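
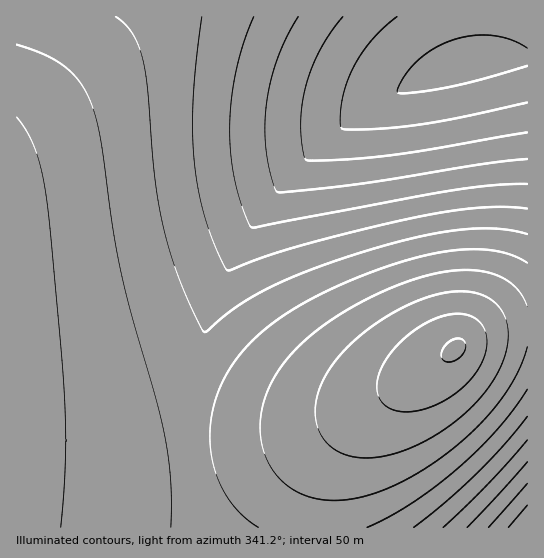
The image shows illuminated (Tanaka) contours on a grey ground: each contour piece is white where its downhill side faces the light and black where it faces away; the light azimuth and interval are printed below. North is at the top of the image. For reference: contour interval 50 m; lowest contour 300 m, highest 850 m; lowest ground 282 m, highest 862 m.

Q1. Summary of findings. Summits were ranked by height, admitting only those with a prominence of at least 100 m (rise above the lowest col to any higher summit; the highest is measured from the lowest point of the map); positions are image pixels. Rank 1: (458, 347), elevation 862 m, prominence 580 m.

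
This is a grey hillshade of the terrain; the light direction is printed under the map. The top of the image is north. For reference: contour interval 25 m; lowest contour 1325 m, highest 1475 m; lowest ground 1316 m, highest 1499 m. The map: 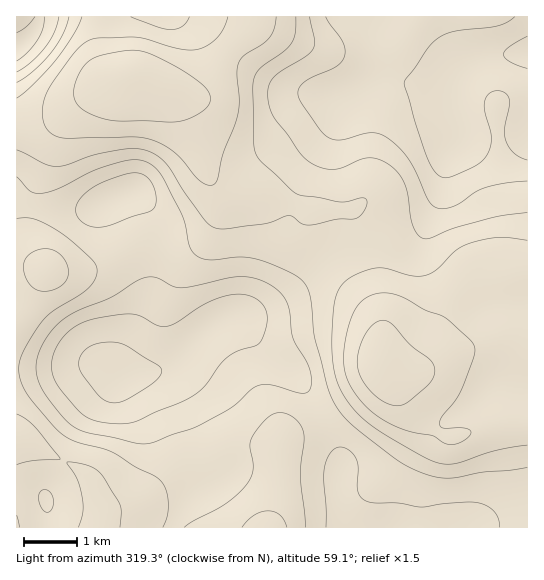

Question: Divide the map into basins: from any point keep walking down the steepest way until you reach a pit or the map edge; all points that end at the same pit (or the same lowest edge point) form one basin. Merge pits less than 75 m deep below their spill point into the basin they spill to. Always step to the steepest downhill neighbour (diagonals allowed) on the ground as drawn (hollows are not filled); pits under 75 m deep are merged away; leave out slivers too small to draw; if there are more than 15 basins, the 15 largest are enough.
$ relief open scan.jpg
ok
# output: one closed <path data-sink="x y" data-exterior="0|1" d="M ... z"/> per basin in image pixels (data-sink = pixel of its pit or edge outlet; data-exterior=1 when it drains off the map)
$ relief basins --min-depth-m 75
<path data-sink="123 377" data-exterior="0" d="M134 76l-9 0-12 5-64 40-16 4-17 1 0 401 511 1 1-257-43 2-16 7-17 17-9 14-11 31-8 15-7 7-10 4-25 0-2-2 0-11 3-40-8-56-22-49-38-1-52-16-30-1-12-4-8-6-9-16-12-41-13-24-20-14z"/><path data-sink="527 53" data-exterior="1" d="M527 16l-272 0-3 11-24 23-26 38-13 5-28-4 16 10 8 11 10 23 9 33 9 16 8 6 12 4 30 1 52 16 38 1 22 49 8 56-3 40 0 11 2 2 25 0 10-4 7-7 8-15 11-31 9-14 17-17 16-7 43-3z"/><path data-sink="17 47" data-exterior="1" d="M254 16l-237 0-1 109 17 0 16-4 41-26 35-19 9 0 41 16 20 0 12-9 21-33 24-23z"/>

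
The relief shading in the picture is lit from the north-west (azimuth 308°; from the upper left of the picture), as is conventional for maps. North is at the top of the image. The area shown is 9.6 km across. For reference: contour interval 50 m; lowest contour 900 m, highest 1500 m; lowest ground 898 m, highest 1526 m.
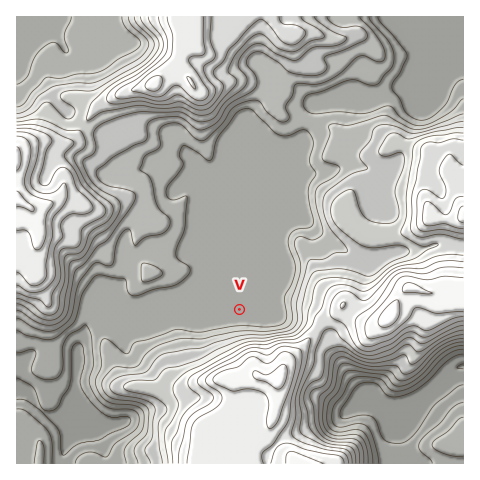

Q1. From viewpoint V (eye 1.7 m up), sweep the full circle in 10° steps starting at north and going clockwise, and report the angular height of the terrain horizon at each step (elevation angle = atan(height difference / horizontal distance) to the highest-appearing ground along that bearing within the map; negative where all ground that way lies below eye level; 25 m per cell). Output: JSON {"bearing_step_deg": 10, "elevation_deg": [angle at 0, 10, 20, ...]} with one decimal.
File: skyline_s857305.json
{"bearing_step_deg": 10, "elevation_deg": [3.0, 3.1, 2.0, 1.6, 3.5, 4.4, 5.5, 7.7, 9.0, 10.4, 10.5, 11.8, 13.8, 17.9, 19.1, 19.7, 22.5, 22.8, 20.6, 18.9, 16.6, 12.0, 8.4, 6.3, 4.6, 2.4, 0.7, 4.0, 5.5, 5.9, 5.5, 4.0, 2.7, 3.8, 5.1, 5.3]}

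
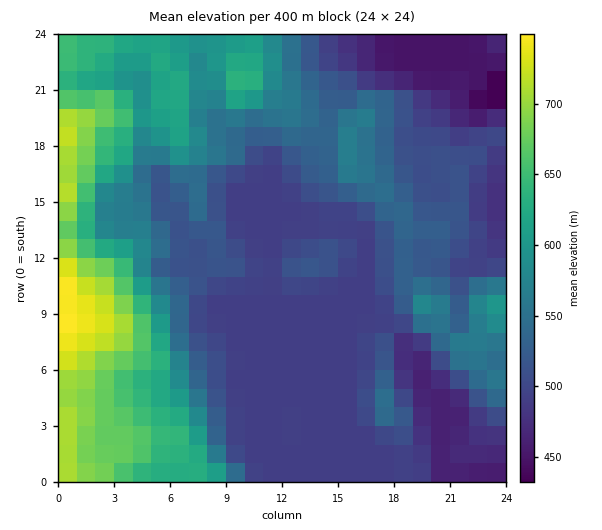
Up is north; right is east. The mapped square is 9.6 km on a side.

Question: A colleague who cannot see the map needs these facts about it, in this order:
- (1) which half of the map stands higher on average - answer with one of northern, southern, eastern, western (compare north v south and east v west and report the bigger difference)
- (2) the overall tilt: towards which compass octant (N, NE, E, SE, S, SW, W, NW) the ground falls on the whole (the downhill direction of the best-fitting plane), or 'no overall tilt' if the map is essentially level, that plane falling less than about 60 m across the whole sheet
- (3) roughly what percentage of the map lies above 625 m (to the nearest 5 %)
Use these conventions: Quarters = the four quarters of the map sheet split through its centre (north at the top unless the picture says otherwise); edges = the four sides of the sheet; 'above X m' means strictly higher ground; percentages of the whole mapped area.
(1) On average the western half of the map is the higher ground.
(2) The general tilt is down to the east (the land rises towards the west).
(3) About 20 % of the map lies above 625 m.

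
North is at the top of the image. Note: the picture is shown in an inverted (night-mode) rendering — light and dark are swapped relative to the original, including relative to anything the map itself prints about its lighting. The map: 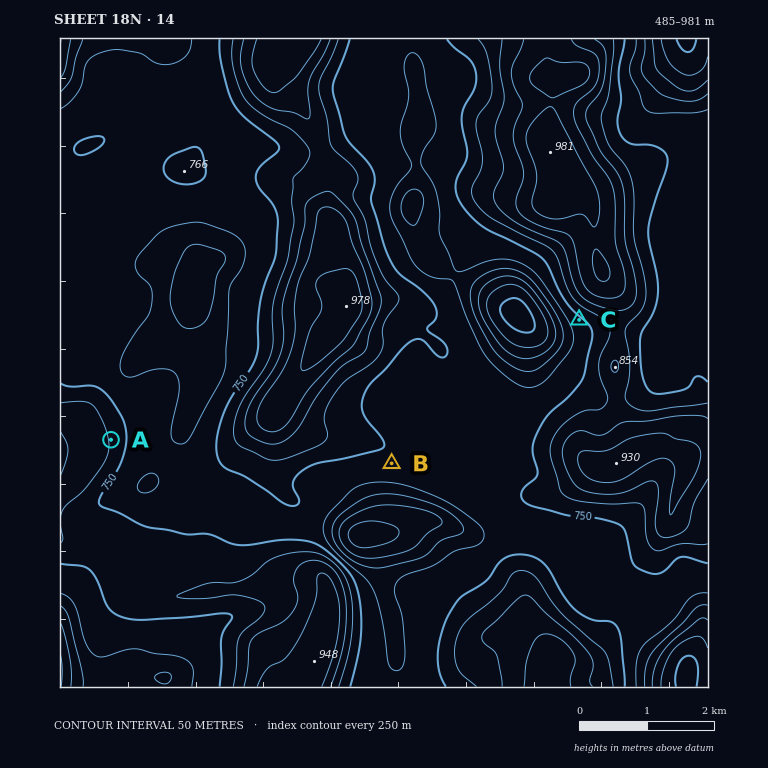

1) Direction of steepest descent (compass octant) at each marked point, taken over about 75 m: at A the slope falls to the E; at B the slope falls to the S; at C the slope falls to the SW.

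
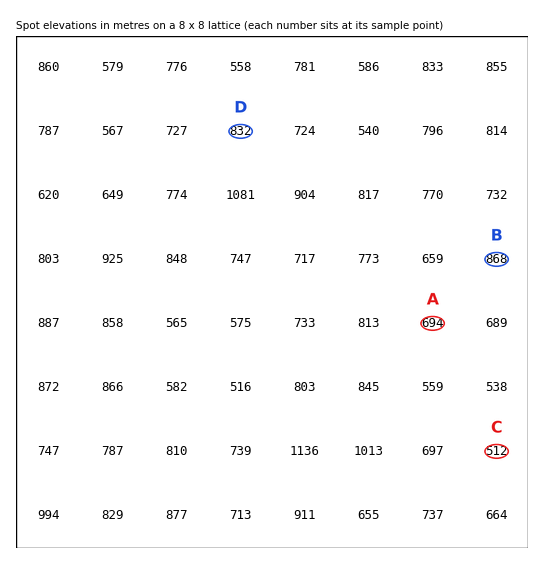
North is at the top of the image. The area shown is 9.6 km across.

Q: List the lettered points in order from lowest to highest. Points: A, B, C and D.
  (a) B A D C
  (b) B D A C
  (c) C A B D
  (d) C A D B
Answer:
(d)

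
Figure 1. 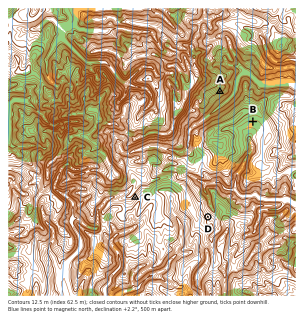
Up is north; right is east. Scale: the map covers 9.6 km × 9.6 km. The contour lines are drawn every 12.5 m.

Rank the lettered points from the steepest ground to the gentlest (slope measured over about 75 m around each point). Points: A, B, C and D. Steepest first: A C D B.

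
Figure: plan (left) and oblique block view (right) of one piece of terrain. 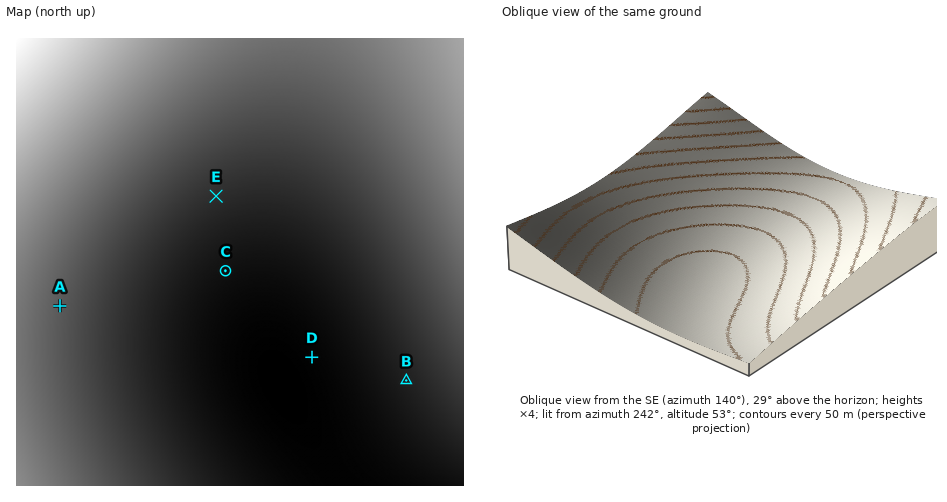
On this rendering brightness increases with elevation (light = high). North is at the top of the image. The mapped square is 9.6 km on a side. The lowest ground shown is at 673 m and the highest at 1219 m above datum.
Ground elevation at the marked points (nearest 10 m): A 870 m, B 740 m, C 710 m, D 680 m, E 770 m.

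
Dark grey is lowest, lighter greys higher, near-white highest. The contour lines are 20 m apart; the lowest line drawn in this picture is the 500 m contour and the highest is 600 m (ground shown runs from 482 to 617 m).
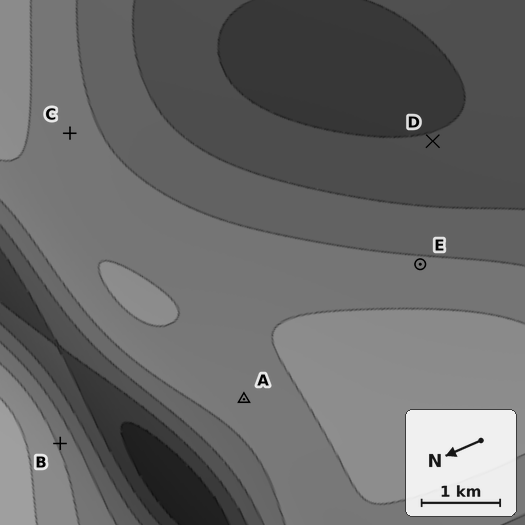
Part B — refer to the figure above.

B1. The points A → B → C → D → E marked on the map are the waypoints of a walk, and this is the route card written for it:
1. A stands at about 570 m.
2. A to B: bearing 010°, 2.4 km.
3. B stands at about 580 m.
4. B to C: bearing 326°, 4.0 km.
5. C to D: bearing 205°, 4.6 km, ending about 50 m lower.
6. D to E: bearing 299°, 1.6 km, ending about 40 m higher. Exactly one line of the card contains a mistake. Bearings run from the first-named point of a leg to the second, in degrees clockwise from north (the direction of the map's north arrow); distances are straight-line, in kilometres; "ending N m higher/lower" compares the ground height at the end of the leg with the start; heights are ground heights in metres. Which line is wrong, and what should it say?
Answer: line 4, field bearing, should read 115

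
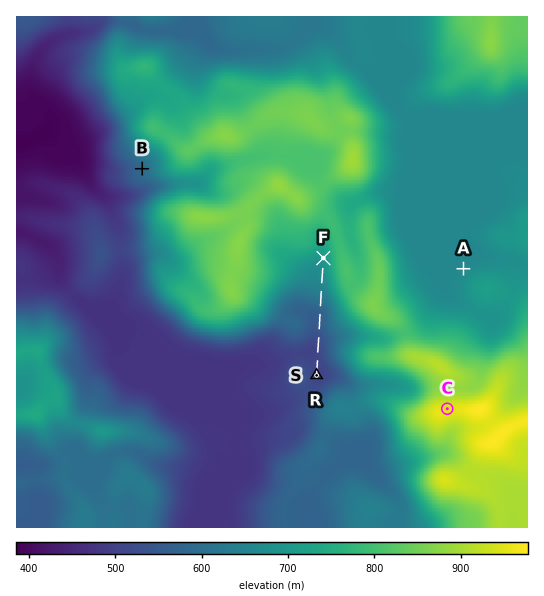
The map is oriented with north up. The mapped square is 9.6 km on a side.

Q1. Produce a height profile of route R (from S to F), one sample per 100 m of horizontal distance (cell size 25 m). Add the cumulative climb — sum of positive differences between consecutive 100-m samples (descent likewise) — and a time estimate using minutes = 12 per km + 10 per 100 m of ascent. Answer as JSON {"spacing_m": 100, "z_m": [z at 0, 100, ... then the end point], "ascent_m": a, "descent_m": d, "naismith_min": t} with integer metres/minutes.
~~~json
{"spacing_m": 100, "z_m": [510, 508, 509, 511, 513, 515, 520, 530, 543, 553, 558, 563, 573, 590, 609, 628, 643, 656, 666, 675, 683, 691, 701, 702], "ascent_m": 193, "descent_m": 1, "naismith_min": 46}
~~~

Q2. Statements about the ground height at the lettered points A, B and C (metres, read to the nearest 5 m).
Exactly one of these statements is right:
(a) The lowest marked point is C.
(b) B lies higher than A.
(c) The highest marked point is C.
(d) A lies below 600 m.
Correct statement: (c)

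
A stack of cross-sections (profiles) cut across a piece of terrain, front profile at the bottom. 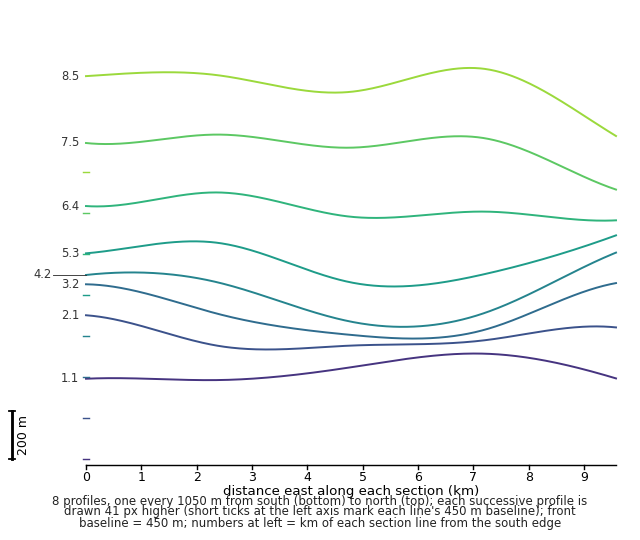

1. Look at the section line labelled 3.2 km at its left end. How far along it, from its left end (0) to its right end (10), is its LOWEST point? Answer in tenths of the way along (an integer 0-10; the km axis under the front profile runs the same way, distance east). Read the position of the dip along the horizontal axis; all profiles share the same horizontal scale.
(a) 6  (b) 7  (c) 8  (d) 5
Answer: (a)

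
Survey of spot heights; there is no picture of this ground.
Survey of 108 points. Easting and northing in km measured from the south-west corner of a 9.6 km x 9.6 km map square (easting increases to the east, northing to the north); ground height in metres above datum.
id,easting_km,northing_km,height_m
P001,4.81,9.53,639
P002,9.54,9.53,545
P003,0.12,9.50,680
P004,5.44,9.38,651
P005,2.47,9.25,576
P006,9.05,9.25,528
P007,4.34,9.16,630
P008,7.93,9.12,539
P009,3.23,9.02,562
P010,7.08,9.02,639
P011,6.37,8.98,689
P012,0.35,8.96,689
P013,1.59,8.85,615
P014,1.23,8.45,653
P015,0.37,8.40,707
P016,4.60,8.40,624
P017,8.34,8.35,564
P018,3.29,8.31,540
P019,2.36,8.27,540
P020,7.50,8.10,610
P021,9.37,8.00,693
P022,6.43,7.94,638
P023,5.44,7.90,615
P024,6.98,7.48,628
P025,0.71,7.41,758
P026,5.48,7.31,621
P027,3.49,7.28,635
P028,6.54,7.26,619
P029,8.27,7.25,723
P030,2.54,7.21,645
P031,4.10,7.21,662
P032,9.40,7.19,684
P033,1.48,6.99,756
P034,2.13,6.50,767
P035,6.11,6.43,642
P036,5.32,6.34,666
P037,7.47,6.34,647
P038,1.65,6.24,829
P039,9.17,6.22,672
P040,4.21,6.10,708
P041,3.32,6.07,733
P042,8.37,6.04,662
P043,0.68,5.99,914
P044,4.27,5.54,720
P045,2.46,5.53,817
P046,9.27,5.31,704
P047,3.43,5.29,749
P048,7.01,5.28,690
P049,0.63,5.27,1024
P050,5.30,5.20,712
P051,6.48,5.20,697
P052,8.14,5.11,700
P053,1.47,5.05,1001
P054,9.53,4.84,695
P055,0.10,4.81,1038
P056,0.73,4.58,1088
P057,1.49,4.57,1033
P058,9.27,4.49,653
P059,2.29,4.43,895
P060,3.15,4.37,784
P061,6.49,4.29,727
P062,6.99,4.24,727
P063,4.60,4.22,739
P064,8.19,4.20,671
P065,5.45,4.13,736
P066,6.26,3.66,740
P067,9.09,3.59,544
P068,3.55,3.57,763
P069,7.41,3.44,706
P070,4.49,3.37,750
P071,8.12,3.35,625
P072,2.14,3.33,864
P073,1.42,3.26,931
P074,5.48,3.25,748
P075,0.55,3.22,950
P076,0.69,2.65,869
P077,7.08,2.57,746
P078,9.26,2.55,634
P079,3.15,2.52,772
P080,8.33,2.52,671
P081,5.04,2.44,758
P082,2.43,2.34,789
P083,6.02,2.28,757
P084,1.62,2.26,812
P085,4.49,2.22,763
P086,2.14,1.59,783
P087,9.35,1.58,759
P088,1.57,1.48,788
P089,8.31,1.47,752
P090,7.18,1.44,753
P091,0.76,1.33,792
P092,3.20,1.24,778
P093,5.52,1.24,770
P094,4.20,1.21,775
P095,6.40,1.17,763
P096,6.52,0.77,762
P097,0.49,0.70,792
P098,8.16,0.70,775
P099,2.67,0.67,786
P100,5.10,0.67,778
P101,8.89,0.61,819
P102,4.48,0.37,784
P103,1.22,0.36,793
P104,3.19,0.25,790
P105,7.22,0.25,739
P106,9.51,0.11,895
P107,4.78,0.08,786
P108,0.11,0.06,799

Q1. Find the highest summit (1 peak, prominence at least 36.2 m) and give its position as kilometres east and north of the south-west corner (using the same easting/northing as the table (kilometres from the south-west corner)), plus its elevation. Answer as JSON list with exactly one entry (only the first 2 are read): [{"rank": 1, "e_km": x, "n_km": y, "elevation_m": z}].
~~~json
[{"rank": 1, "e_km": 0.79, "n_km": 4.46, "elevation_m": 1089}]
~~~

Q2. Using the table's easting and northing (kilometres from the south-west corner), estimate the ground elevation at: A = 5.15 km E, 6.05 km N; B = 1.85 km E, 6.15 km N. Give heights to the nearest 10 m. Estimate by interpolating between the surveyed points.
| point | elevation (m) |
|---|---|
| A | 680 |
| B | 820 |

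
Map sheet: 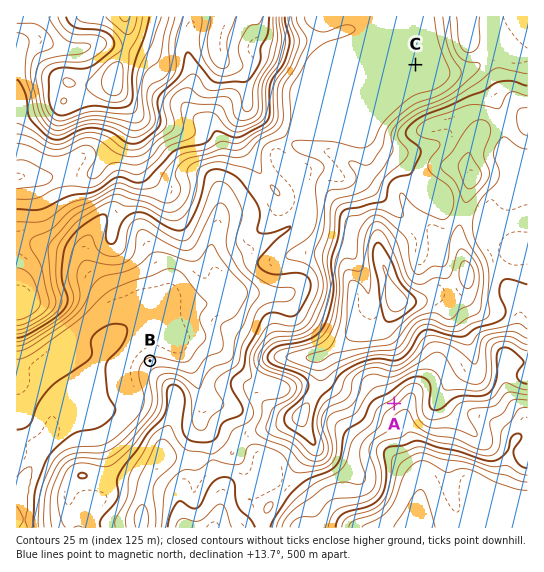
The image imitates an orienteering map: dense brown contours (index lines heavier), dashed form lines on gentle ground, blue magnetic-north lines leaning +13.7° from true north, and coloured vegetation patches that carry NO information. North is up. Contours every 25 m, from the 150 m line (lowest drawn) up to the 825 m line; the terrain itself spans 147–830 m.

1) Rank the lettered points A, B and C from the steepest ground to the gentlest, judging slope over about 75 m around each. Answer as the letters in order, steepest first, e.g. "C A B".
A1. A B C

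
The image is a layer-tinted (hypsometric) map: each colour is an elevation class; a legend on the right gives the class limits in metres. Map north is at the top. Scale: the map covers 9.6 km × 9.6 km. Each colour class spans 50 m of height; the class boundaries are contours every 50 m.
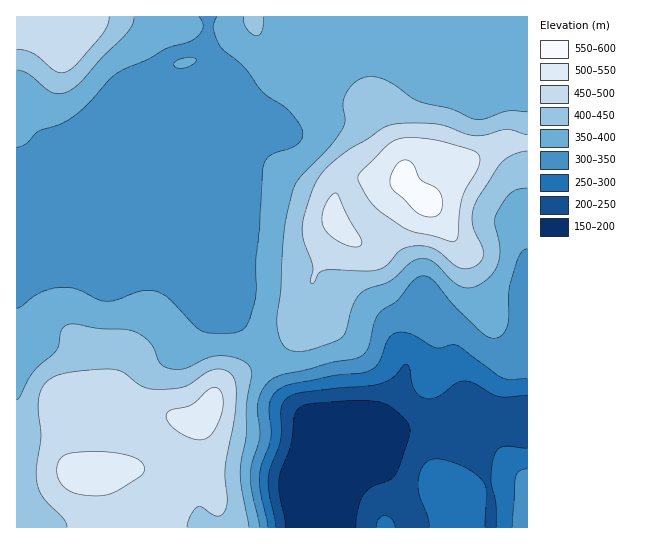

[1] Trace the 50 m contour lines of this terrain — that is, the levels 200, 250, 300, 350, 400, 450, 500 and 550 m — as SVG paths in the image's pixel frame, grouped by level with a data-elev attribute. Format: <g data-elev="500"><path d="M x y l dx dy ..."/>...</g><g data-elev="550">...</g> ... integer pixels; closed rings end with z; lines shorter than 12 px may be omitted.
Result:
<g data-elev="200"><path d="M286 527l-7-33 0-15 2-9 9-24 4-29 3-7 6-5 10-2 40-3 24 2 12 4 14 11 6 9 1 8-10 32-5 9-6 6-19 7-8 9-4 13-2 17"/></g><g data-elev="250"><path d="M276 527l-7-34-1-16 2-10 10-26 1-34 3-6 6-5 15-4 74-8 13-6 11-13 3-1 4 5 2 13 3 8 4 5 6 3 5 1 7-2 18-13 10-3 9 2 24 13 9 1 20-2"/><path d="M395 527l-3-8-7-3-7 3-2 8"/><path d="M485 527l2-34-4-11-7-8-11-7-15-6-13-2-7 1-5 4-5 7-2 10 1 13 8 21 2 12"/><path d="M527 448l-24-2-5 3-4 6-3 24 5 26 0 22"/></g><g data-elev="300"><path d="M268 527l-8-36-1-16 3-10 9-27-1-35 4-9 7-6 10-4 40-8 30-3 9-3 9-8 10-24 5-4 7-2 12 3 22 13 6 0 12-3 5 1 45 32 8 2 16-2"/><path d="M527 469l-8 2-3 6-4 50"/></g><g data-elev="350"><path d="M260 527l-8-37-2-16 2-11 8-26-3-26 1-9 4-11 5-8 7-5 8-3 24-5 25-8 23-3 8-3 7-9 5-24 4-9 5-5 14-8 16-20 9-5 5 0 7 5 20 25 29 28 8 4 8-1 6-5 3-9 1-32 6-25 6-13 6-4"/><path d="M17 147l9-3 13-13 19-6 15-8 16-14 21-24 10-8 28-12 18-10 21-7 8-4 6-5 2-6-1-5-3-5"/><path d="M176 67l5 1 6-1 7-4 2-4-6-2-11 2-5 4z"/><path d="M217 17l-3 6-1 6 8 18 24 21 18 25 26 18 11 14 3 8-1 5-5 7-26 10-5 4-2 6-5 65-3 28 0 40-6 20-4 8-4 4-8 3-13 1-18-2-8-6-29-30-13-5-11 0-28 10-8 0-8-1-17-9-8-3-19 0-16 6-16 12-5 2"/></g><g data-elev="400"><path d="M249 527l-8-40-1-16 6-34 1-32 4-32-2-7-6-5-13-4-13-1-11 3-21 10-15 0-9-5-10-21-14-10-11-4-27 0-29-5-5 2-4 4-4 20-23 21-15 27-2 2"/><path d="M527 112l-20-1-22 8-10 0-24-10-34-8-24-17-13-6-14-1-12 6-7 8-3 8-1 7 2 15-2 8-14 18-30 31-7 15-8 37-3 60-4 27 1 14 4 12 8 7 11 1 13-2 25-10 6-6 7-26 8-13 7-5 23-8 19-17 8-5 8-1 8 3 20 20 9 6 9 1 11-5 11-10 6-14 1-14-6-23 2-8 14-20 7-4 10-2"/><path d="M17 70l12 4 22 18 8 2 8-2 14-10 21-24 23-23 7-10 2-8"/><path d="M243 17l1 6 3 6 4 5 6 2 2-1 3-4 2-14"/></g><g data-elev="450"><path d="M187 527l3-10 8-11 4 1 11 8 5 1 5-3 4-7-2-39 9-48 2-28-3-14-4-5-6-2-12 0-24 16-17 3-15 0-9-1-8-4-15-12-12-3-20 1-25 3-12 4-8 5-5 9-3 11 3 35-4 29 0 15 6 16 20 21 4 9"/><path d="M527 134l-21-5-21 6-11 1-36-12-39 0-16 4-36 23-17 14-11 12-7 13-8 25-2 19 11 32-2 17 3 0 5-10 6-3 42 1 14-2 6-4 14-15 13-4 11 0 9 3 20 16 7 3 6 1 8-3 6-5 2-8-11-30 0-10 3-10 27-41 11-7 14-4"/><path d="M17 49l9 2 8 3 23 18 9 0 11-8 25-29 5-9 2-9"/></g><g data-elev="500"><path d="M86 495l17 0 14-4 24-16 3-5-1-5-3-4-6-4-21-5-30 0-18 3-5 4-3 7 0 8 2 7 4 5 7 5z"/><path d="M195 439l7 1 7-3 5-6 5-11 3-10 1-11-2-8-4-3-8 1-18 16-20 5-5 4 1 7 6 6 10 8z"/><path d="M349 246l10 0 2-1 1-4-15-26-9-20-3-2-5 4-5 9-3 9 0 8 3 6 5 6 9 7z"/><path d="M448 241l6 0 3-3 5-39 4-10 12-22 2-6-1-6-4-3-5-3-37-10-26-2-14 4-8 6-26 27-1 5 6 12 13 18 26 18 10 5 20 4z"/></g><g data-elev="550"><path d="M427 217l8-1 5-3 3-10-2-9-6-7-15-8-9-17-4-2-5 0-5 5-4 6-3 8 1 7 3 5 21 20z"/></g>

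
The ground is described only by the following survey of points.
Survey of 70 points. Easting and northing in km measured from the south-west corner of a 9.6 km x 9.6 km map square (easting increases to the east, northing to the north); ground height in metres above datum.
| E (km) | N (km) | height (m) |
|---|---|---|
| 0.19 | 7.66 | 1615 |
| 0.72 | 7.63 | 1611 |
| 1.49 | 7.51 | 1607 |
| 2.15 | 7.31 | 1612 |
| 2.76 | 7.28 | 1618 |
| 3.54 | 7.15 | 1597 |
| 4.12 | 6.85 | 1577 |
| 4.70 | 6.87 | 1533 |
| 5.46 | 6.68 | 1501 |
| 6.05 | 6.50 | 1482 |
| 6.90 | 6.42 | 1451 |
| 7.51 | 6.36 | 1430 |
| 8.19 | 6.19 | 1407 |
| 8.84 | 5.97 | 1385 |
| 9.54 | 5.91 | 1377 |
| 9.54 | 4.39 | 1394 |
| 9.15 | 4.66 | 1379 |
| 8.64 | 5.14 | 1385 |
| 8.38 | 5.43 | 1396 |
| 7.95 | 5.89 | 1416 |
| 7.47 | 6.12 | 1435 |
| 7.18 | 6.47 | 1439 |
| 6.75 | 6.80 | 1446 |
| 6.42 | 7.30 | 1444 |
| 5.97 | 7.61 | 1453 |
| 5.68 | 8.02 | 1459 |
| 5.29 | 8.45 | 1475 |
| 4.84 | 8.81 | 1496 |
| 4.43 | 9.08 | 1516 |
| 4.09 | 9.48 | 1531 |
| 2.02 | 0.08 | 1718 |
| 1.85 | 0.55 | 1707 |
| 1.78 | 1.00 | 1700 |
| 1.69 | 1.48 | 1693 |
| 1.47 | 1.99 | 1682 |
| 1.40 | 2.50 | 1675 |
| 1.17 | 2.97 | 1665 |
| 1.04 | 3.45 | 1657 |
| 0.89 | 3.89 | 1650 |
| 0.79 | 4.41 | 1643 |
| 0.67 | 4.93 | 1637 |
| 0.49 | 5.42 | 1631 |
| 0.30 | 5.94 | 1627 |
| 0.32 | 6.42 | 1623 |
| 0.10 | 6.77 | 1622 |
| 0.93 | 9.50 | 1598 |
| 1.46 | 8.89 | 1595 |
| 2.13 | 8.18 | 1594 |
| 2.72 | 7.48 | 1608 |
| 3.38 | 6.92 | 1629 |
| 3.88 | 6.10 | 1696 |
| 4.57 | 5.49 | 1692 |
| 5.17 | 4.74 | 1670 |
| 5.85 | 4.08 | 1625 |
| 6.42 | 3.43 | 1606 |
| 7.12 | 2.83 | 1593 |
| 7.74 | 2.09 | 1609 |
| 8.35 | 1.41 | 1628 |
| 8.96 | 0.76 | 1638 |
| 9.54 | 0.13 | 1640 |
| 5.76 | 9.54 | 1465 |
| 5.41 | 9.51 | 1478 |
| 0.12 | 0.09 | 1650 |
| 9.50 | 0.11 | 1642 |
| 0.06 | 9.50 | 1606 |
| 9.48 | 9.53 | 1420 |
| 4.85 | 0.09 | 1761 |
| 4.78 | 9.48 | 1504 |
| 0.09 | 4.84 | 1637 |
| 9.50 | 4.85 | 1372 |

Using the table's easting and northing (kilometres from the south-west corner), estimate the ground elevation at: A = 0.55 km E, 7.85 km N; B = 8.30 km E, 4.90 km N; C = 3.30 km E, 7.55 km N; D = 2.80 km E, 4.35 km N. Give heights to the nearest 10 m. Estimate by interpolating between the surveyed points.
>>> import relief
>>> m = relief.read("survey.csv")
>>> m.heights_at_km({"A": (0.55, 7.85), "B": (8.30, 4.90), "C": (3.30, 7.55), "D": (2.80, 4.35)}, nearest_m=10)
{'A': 1610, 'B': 1410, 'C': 1580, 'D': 1650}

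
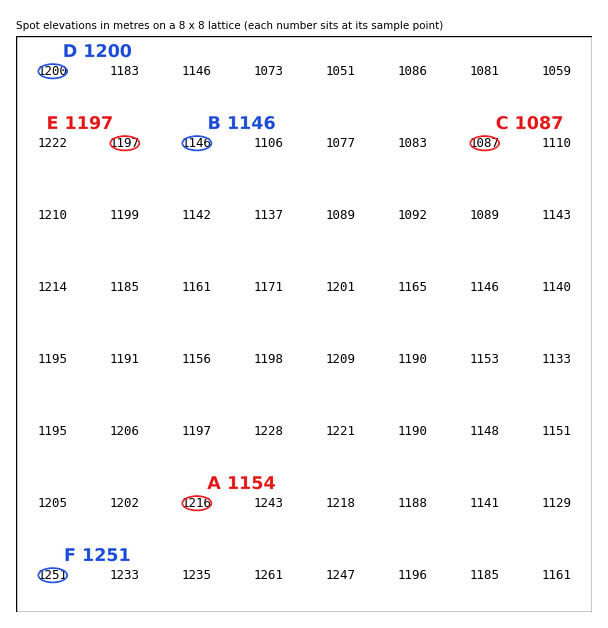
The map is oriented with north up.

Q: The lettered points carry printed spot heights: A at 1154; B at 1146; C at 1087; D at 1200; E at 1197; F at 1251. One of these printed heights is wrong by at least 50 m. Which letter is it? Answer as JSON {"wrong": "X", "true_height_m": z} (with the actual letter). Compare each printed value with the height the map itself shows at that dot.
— {"wrong": "A", "true_height_m": 1216}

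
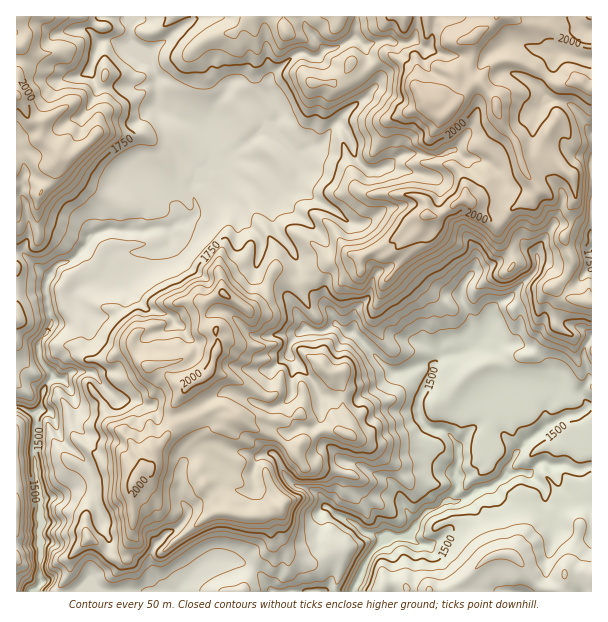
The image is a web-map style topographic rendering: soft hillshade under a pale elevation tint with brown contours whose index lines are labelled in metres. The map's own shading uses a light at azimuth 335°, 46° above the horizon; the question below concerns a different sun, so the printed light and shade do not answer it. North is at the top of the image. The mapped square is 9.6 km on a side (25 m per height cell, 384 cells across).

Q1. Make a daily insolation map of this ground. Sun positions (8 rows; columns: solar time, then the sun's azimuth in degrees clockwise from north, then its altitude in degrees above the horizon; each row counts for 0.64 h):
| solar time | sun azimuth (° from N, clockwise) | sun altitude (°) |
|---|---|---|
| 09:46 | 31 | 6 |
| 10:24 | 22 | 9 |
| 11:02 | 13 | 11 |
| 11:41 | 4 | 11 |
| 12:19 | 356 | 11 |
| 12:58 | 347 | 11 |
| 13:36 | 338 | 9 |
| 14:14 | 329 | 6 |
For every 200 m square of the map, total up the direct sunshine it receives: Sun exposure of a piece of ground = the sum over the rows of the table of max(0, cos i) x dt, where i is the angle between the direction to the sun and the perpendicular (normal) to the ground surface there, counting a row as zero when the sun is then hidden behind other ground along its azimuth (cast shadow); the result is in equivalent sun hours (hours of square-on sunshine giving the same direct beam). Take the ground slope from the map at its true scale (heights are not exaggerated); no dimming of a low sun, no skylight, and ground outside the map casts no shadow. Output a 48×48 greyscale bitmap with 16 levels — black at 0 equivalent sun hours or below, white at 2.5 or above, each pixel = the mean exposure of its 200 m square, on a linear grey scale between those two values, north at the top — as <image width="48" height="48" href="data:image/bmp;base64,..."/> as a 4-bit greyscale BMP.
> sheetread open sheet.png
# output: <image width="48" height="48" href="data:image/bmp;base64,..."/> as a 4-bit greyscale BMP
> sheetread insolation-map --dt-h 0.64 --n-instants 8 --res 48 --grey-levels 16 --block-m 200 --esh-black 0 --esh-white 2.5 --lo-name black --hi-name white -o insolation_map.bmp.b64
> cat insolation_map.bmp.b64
<image width="48" height="48" href="data:image/bmp;base64,Qk32BAAAAAAAAHYAAAAoAAAAMAAAADAAAAABAAQAAAAAAIAEAAATCwAAEwsAABAAAAAAAAAAAAAAABEREQAiIiIAMzMzAERERABVVVUAZmZmAHd3dwCIiIgAmZmZAKqqqgC7u7sAzMzMAN3d3QDu7u4A////AAFVAAAAAAAAAjEAAAAhJ1RnqmMzEAR0MgEBAAAAAAAAAAAAABERFYq77cgzMjeFZVVUEAAQAAAAAAAAEkQhA8uryruCEmerm4VdkQRAADAAAAAAFFVEIFjLd4q7mYZ7mTMiRnVBMCUAAAAAEiNZYQFDA3i825l5dVJImXVCEAJhAAAAAQEhAAABY0aKvLhlVUIiWVIkIBNHRFZiIQAAAQIQXNuHeIdmmXM3iFMTIlQTeIh3cwAAATIAAVi6dlZlZnMQJVZTIkIiZlZnsgAAAAACESEVh3dWVXMiE0RmMiM2ZVZYEAAAEQBGaEQQOZVmd2IzJDRHZUNWVESFAWQQAAJFUhMzEgNFM1NGgkR4hjI0MzEAFEUAABRlQzNEM2ISNEJqN3VYyjASEBABeFAAJHZVZyNEUThlRFJoZjOLqoMRIhFVNoZZqmh3UgJEMxF2VaGFZ3z9u3VDJEd4c1iZhrhUESM0RDITZhAChTeJVFECV8pUmneIqVEiMzMzMzMhERMoc0cRECMAFCFnV2MkSagxNDMzMyIRAFEDBoEhACiCAEmpeWATZTIREjIjMiEAATUgAAEhEleqRmRHpyOXYwAAASIiEQAAABUQJXUSqoZYQRETYnzfYAAAAAARERAAACI1WJpUeImmdDVlO+1nEAAAAAAAAQAAARBMh3i5V7xSRmESNEVAAAAAAAAAAAABADQjV2jP/WE2uBARIQEAAAAAAAAAAAARAIcyZUSO5hAjIAZ4YDMAAAAAAAAAAAAAAIcjVXmYnO2ZQ9+3MTAAAAAAAAAAAAICZ0QURWZme///zeykFCAgABAAAAAAAAZkaSEDZERFZ5z6a5mERkEyIDIAAAAAEAKGGVAANUREVmed7JWIhlRBMAAAAAAAAgASRQAAEkRERVZ76qZ4gzd76UMRAAAAAAABdAEhIiV3ZlVnvJpaQ4du/9ZCIAAAAAADMxIhEQARIzVmeoh4nIOYVqtSAAABIAADIREAABESNERFaHaXl2xxABaodgAVUQAAAzEAABE0RURVZlZmaLQAAAAErZNVVjEBJDYwABI0RURWVVVVVmeFbM3v+7qWVTVxNCQxAAEjRERVVVRVRWiImZqVIUuGUigwRTNCAAACMzVVVVVTVUV5kQAAAUdlM2VGxjRFYQAAAkVFVFQ1UzRXUwAAACERI3VHQzJJiiAAAlRVREVlMhAlJBAAAAExBHYzNRJHqpd4iGZVRENEMgABEQAAAAAhGHhTYhaCN7gzh2VEQzRDMQAASIQQEwASNWeWMCjMU8uWNDMyI0QzEQAAGcuDRlEEUzSFAIid/Jy5YzIREzIhEQAQAXclh3UHpVQQAKhmrYIjRDEAEAERElZTEBaKqVZpuVFHSIQgAmiYlBAAEAAAKN6UMwGLhoeFEBV4ziMhImqnVVQhAAAAAkWahiWb2VQ2d4dohESKlTVEIWmDACERABAGg0RnMiEBRkMyJGU0ZxATMwa6dUESNjEQEQACKKpRABIkZyMBAFt2h0BJqnMUhiJCNDEiN4imEUVVUg=="/>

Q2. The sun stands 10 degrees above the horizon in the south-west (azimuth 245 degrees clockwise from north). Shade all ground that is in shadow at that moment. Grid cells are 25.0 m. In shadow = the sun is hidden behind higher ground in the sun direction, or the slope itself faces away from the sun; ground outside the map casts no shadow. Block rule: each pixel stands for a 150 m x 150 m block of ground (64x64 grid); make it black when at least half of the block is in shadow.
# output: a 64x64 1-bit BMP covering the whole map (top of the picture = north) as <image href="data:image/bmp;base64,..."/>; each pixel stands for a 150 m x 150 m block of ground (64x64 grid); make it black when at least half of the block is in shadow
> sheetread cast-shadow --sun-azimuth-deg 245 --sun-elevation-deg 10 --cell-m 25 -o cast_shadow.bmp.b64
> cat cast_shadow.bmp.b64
<image width="64" height="64" href="data:image/bmp;base64,Qk0+AgAAAAAAAD4AAAAoAAAAQAAAAEAAAAABAAEAAAAAAAACAAATCwAAEwsAAAIAAAAAAAAA////AAAAAADAAAAwDAIAAOAAADAOAwAAYwYAAA5QAGDxBgAAB1wA8PACQAGH3ADx+GMAA8f8APDw54ADz+AAcPjngAP/0ABh8McgA/k4AADwhuAD8HSAAPgA4APw4QAA8ADgB/hAAADwAeAP+8nAwOAB4A5/nYYQ4ADwfPw8ggDiAfA4+HyDAOAF8CDh/YAA6AwADMf/gADoDQAwB/8AAPABAHDH/wAA8iAA/Mf/AAAmIAHm5/+AAHZAABbH/4AAfMAAf4f/AAA4AAP/B/4AAXAAA/8//gABYAAD/j/+AALgAAH///wAA/AAIf///AADeADB//wAAA/4B8O/sAAAAPgCAD9wAEAA8AAA/+AAwADwAAH/gAPAAPAADf+BMAAC+AAB/wE4QAP4AAH/AQAAw4AAAfYAACHjEgAB9gQAYecfAAGsTAHjB18AAIicAeOD3wAAADgBwTHfAAAAcAIAMZ4AAAAAAxgLjgAAAAAfPBuHwAAAAw84OwPgAAADgCBjA/AAAAYAQMcB8AAABABAzwB4AAAAAADLAHmAAAgAAcMCf4AAAAADxwN/gAAAAMPHYX/AAAAAY857v+AAAAAzxP//4AAAAAPA//+AAAAAD8D/vgAAAAYOA3/+AADABBADA/wAEMINEABj/AAQRkwAAD/4ABDAAAAAP7AAA4wYAAAA+AADDBgAAA=="/>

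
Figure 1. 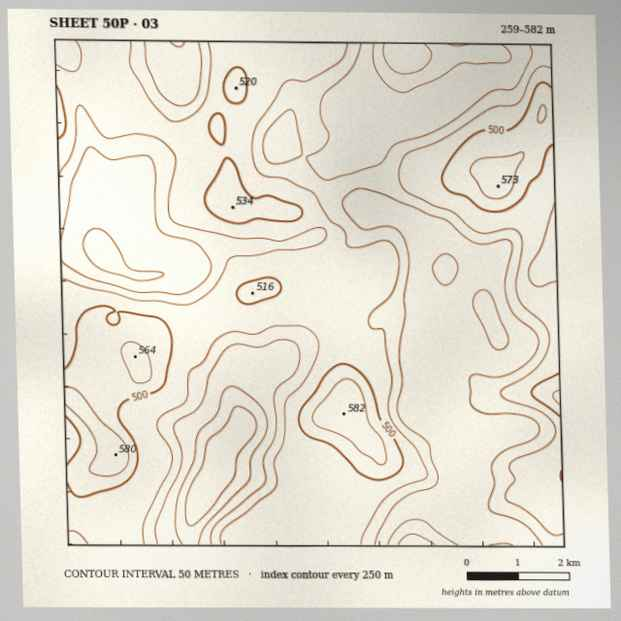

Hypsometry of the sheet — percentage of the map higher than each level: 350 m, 93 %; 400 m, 65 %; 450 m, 48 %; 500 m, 14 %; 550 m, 3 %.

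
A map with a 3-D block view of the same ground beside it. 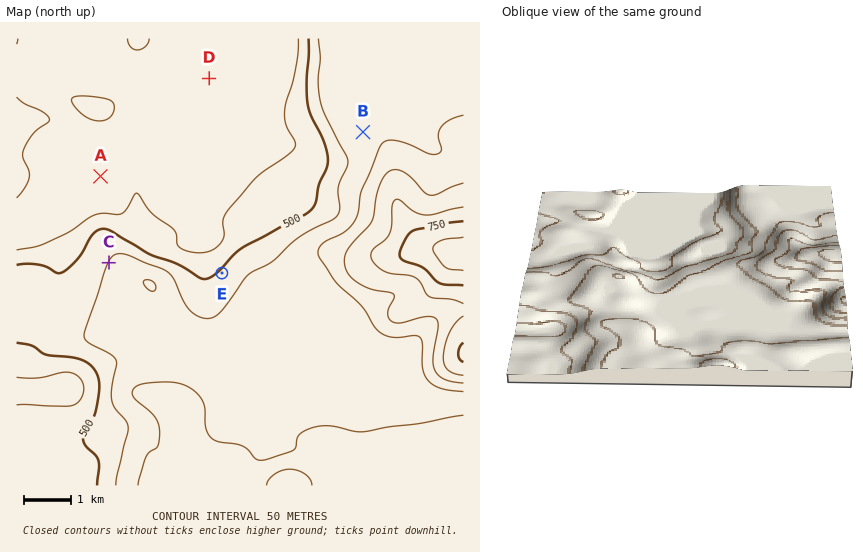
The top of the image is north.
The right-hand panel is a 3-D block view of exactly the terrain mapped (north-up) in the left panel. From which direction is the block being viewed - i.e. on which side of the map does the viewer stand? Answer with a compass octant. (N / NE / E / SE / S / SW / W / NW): S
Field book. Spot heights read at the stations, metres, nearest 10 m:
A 420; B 590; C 550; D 420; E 510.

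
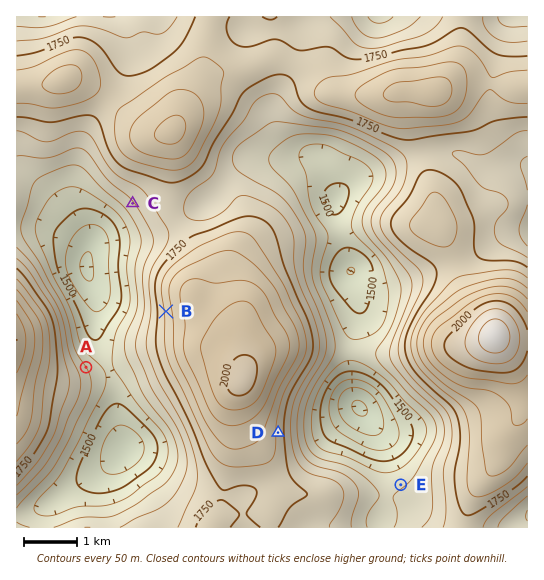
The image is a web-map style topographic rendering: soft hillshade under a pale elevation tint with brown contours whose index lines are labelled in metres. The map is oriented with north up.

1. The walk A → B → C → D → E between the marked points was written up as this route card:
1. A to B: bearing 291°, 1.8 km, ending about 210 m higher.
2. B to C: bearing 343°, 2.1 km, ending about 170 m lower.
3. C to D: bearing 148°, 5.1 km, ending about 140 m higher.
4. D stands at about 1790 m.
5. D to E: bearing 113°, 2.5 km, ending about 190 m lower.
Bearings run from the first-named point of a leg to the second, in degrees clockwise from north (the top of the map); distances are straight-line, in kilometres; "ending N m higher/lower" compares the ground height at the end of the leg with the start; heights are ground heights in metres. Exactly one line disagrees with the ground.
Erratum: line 1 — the bearing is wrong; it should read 55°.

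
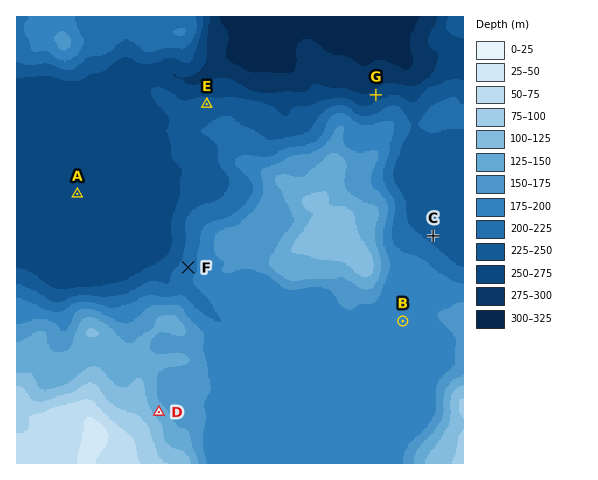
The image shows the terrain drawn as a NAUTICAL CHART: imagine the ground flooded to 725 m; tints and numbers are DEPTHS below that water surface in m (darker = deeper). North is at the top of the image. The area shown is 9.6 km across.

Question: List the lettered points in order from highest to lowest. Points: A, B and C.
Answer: B C A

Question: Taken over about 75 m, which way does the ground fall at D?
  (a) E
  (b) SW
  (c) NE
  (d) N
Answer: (c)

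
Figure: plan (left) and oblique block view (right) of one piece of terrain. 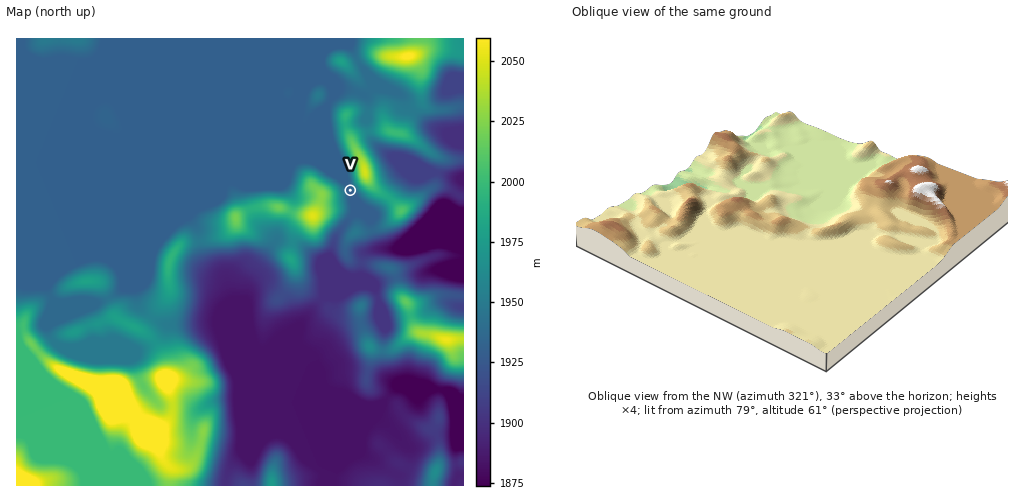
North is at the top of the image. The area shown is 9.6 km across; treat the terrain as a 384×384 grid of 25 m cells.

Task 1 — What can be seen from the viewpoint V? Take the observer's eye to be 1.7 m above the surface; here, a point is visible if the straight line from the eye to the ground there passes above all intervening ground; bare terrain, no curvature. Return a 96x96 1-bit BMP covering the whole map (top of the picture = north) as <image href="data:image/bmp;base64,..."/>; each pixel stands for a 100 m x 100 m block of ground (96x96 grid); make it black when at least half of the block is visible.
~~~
<image width="96" height="96" href="data:image/bmp;base64,Qk2+BAAAAAAAAD4AAAAoAAAAYAAAAGAAAAABAAEAAAAAAIAEAAATCwAAEwsAAAIAAAAAAAAA////AAAAAAAAAAAAAAAAAAAAAAAAAAAAAAAAAAAAAAAAAAAAAAAAAAAAAAAAAAAAAAAAAAAAAAAAAAAAAAAAAAAAAAAAAAAAAAAAAAAAAAAAAAAAAAAAAAAAAAAAAAAAAAAAAAAAAAAAAAAAAAAAAAAAAAAAAAAAAAAAAAAAAAAAAAAAAAAAAAAAAAAAAAAAAAAAAAAAAAAAAAAAAAAAAAAAAAAAAAAAAAAAAAAAAAAAAAAAAAAAAAAAAAAAAAAAAAAAAAAAAAAAAAAAAAAAAAAAAAAAAAAAAAAAAAAAAAAAAAAAAAAAAAAAAAAAAAAAAAAAAAAAAAAAAAAAAAAAAAAAAAAAAAAAAAAAAAAAAAAAAAAAAAAAAAAAAAAAAAAAAAAAAAAAAAAAAAAAAAAAAAAAAAAAAAAAAAAAAAAAAAAAAAAAAAAAAAAAAAAAAAAAAAAAAAAAAAAAAAAAAAAAAAAAAAAAAAAAAAAAAAAAAAAAAAAAAAAAAAAAAAAAAAAAAAAAAAAAIBgAAAAAAAAAAAAAOP8AAAAAAAAAAAAAOP8AAAAAAAAAAAAAEP8AAAAAAAAAAAAAAHgAAAAAAAAAAAAAACAAAAAAAAAAAAAAAAAAAAAAAAAAAAAAAAAAAAAAAAAAAAAAPAAAAAAAAAAAAAAA/wAAAAAAAAAAAAAA/AAAAAAAAAAAAAAAcAAAAAAAAAAAAAAAAAAAAAAAAAAAAAAAAAAAAAAAAAAAAAAAAAAAAAAAAAAAAAAAAAAAAAAAAAAAAAAAAAAAAAAAAAAAAAAAAAAAAAAAAAAAAAAAAAAAAAAAAAAAAAAAAAAAAAAAAAAAAAAAAAAAAAAAAAAAAAAAAAAAAAAAAAAAAAAAAAAAAAAAAAAAAAGAAAAAAAAAAAAAAAH+AAAAAAAAAAAAAAD/AAAAAAAAAAAAAAD/gAAAAAAAAAAAAAD5wAAAAAAAAAAAAB/wAAAAAAAAAAAAAB/gAAAAAAAAAAAAAB/gAAAAAAAAAAAAAB/gAAAAAAAAAAAAAB/gAAAAAAAAAAAAAB/gAAAAAAAAAAAAAAfgAAAAAAAAAAAAAA/AAAAAAAAAAAAAAB/AAAAAAAAAAAAAAD+AAAAAAAAAAAAAAH+AAAAAAAAAAAAAAP+AAAAAAAAAAAAAAf8AAAAAAAAAAAAAA/8AAAAAAAAAAAAAD/4AAAAAAAAAAAAAH/AAAAAAAAAAAAAAP/AAAAAAAAAAAAAAf+AAAAAAAAAAAAAA/+AAAAAAAAAAAAAB++AAAAAAAAAAAAAD88AAAAAAAAAAAAAH88AAAAAAAAAAAAAf4cAAAAAAAAAAAAA/4cAAAAAAAAAAAAB/4MAAAAAAAAAAAAD/oAAAAAAAAAAAAAH/AAAAAAAAAAAAAAP+AAAAAAAAAAAAAAf+AAAAAAAAAAAAAA/8AAAAAAAAAAAAAD/4AAAAAAAAAAAAAH/4AAAAAAAAAAAAAP/wAAAAAAAAAAAAAf/gAAAAAAAAAAAAA//gAAAAAAAAAAAAB//AAAAAAAAAAAAAD/+AAAAAAAA="/>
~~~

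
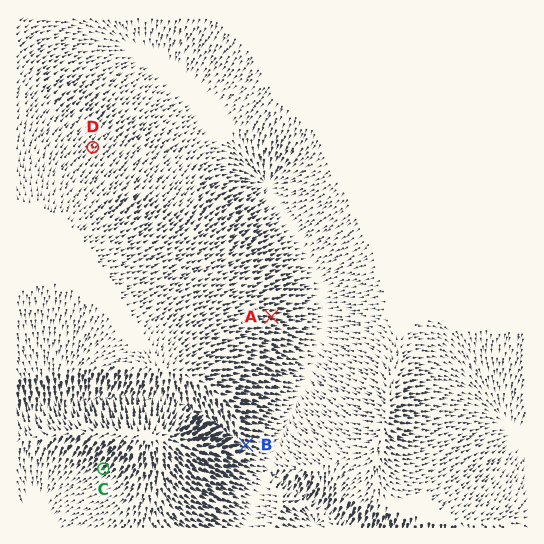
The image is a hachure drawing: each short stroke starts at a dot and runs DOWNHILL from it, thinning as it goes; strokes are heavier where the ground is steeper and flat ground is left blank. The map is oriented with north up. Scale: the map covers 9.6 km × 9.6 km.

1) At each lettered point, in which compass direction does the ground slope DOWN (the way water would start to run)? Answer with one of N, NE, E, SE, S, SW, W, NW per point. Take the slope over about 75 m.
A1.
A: E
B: SE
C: SW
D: NE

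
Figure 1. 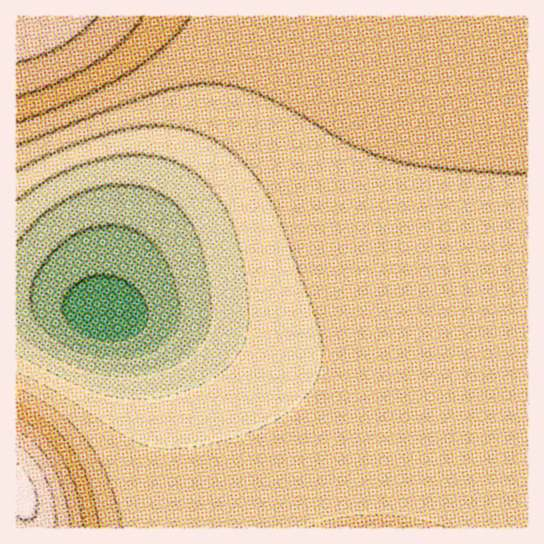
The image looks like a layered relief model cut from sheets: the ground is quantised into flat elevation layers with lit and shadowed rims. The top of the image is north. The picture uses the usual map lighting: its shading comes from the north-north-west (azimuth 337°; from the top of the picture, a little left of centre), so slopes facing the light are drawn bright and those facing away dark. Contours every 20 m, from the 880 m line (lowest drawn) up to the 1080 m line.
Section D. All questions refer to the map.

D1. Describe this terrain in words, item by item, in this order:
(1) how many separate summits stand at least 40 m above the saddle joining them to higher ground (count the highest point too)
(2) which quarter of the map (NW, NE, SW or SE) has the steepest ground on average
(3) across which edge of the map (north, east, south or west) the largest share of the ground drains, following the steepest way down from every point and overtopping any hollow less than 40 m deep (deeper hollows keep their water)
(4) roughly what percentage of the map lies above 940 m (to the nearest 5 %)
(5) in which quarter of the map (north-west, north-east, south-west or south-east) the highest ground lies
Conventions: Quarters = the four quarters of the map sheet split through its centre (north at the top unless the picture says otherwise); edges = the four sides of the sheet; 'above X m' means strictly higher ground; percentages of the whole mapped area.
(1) There are 2 summits with 40 m or more of prominence.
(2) Slopes are steepest in the south-west quarter.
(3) The largest share of the runoff leaves by the western edge.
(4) Ground above 940 m makes up about 80 % of the sheet.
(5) The highest point lies in the south-west quarter of the map.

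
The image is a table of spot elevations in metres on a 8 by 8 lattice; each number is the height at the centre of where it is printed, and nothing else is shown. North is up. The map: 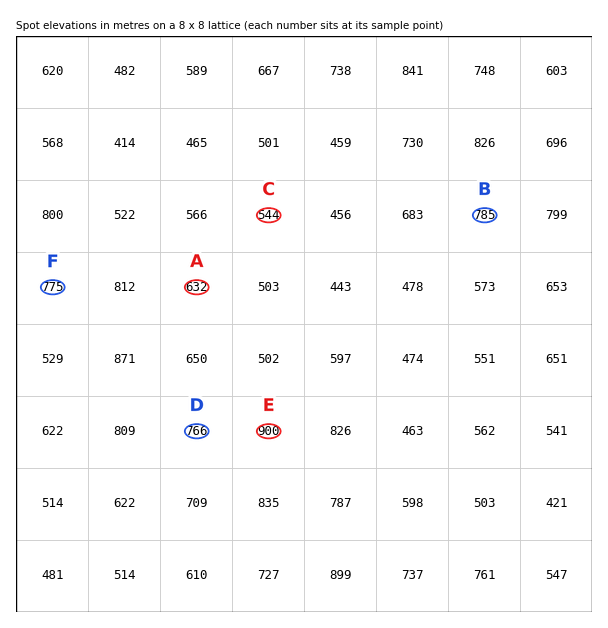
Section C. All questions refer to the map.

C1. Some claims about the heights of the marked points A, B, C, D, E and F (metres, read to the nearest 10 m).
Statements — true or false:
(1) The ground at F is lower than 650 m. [false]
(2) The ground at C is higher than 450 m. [true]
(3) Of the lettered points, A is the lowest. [false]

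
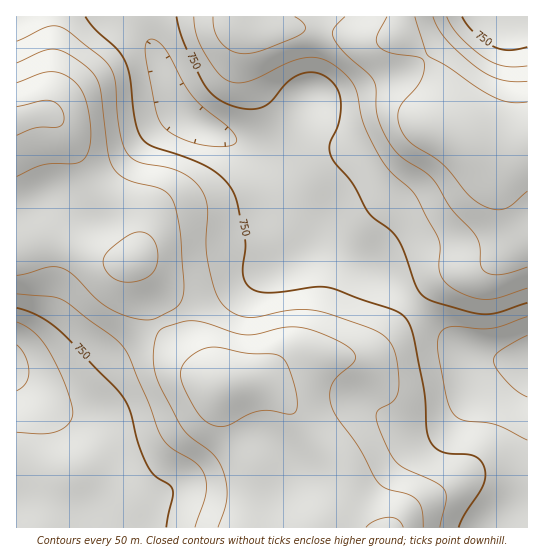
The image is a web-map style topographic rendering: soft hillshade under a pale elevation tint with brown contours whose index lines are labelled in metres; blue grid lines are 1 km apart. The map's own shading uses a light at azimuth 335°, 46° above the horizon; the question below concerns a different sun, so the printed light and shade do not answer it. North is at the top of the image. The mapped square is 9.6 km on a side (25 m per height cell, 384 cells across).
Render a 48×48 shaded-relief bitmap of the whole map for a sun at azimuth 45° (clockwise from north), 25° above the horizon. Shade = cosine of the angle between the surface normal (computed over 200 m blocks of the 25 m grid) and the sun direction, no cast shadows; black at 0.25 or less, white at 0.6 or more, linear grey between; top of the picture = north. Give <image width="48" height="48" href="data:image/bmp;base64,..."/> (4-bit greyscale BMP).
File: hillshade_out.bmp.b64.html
<image width="48" height="48" href="data:image/bmp;base64,Qk32BAAAAAAAAHYAAAAoAAAAMAAAADAAAAABAAQAAAAAAIAEAAATCwAAEwsAABAAAAAAAAAAAAAAABEREQAiIiIAMzMzAERERABVVVUAZmZmAHd3dwCIiIgAmZmZAKqqqgC7u7sAzMzMAN3d3QDu7u4A////AIiIh3d3d2ZmVVZneIiIiHeImry7qYh3d4iHd3d3d3dmZVVneIiIiHiJmru6qYh3d3d3d3d3d3d2ZVVWeIiIh3iaq7u6qYiHeHd2Z3d3d3dmVERWeIiId3mru7u7qZiIiHd2d3d3d2ZlQzNGeIiHd4mru7u7qZmZiHd3d3d3dmVUMiNWeIh2Z4q8u7u6qpmZmYiIiIiHZVQzIiNXiIdmZ5vMuqqqqZqqmYiIiIiHZUMyIjRniHZmeavLqqqqqqqqmZmIiIh3VDMyIkV3h3Zniry7qZmqqqqqmZmIh3d2VDMyI0Z3dmZ4q7u6mJmqqqqqqZiHd3ZlQzMyM1ZnZmaJq7upiImrqqmaqoh3ZmZVQyIiNFZmZmeaq6mHeJq7upmaqod2ZVVUMiIjNFZ3d3iaqph3eJu7qZmaqndlVEVEMiI0VWeIiImZmYd3eau7qZmaqmZUREVUMiNFZ4iZmZmZiHd3iru7qZmZmVVDNFVUMzVneJqqqZmZiIiJq7u7qZiIiEMzNFVEM1Z4iau7qpmZmZmqu7u6mId3dzIiNEQzNGeImbzMuqqqqru7u7u6h2VWZhESNEMzRWeImrzMuqu7u7u7u7uYZUNEVQEjRDIzRneImrzLuru8zMu7u6mGQyI0RBI0QzI0Vnd4mrzLqqu7u7u7uphkMhI0RCNEQzM0Vmd4mru6qqqqu7u7qXZDIiM0RDRVQzNFVmeJq7uqmaqqqquql2QzMzRFVFVVQzRFZniaq7qpmZmZmqqZdkRERFVVVWZlVEVWZ4mqu6qZmZmZmZmHZURFVWZmZnd2ZmZ3eJqruqmZmYiIiId2VERVZmZmZoh3d3d4iaq7qqmZmYiIh3ZlVEVVVVVWZoiIiId4iaq7qpmZmYiId2VVVVVVVERWZ4iIh3d3iaqqqpmqmYiIdlVVVVVUQzRWd4iId3Z3iZqqqqqqmIiHZlVVVVVEMzRWd3iHdmZ4maqqqqqqmIh3ZVVWVVRDIjRWd3d2ZmeJqqqru7uqmId2ZVVlVUQyI0Vnd3ZmVniru7u8zMuqmIdmZmZlRDMiI0Vnd2ZlVnm8zMzN3cupmHdmZmZUMiIRI1Z3d2ZVVoq8zMzd3Muph3ZmZmZTIREiNFd4d2ZlV5vNzMzdzKmId2ZmZ2ZCERIzRWeIh3ZmaKzdzMzMuodmZmZnd2UxESNFVniYiHdnibzdzLu6l2VEVmd3d2QhEkVmd4mZiId4ms3czLuoZDI0VneIh1MiJFZ3eJqpmZiJq83cy7qWQhI0V3iIdkMjRXd4iaqqqZmavMzMy7l1IRJFZ4iIZDIjVnd4mqu7upmqvMzMzKlkISNFZ3d2QhEkVnd4mszcy5mrzN3d3KhjESNFZmZUIQEjVmZ4rN7tzJmrzd3d25dSESNFVVVDEREkRWZ5ve/ty5mrzd3dyoZCESNVZmVDMiNEVWeL3//supmbzd3cuXUxETRmd3ZlVFVWZnis7/7LmZmazMy6mGUyEkV4iHd3dmZ2Z4rO/+ypiJmavMu5h2UyI0Z4iIiIh3d3Z4ve/tuYiA=="/>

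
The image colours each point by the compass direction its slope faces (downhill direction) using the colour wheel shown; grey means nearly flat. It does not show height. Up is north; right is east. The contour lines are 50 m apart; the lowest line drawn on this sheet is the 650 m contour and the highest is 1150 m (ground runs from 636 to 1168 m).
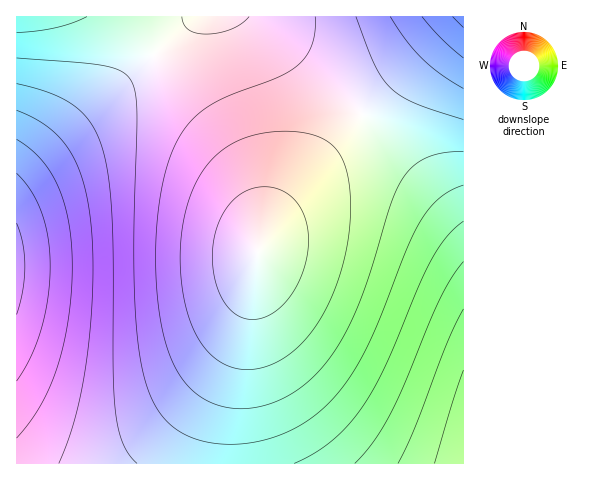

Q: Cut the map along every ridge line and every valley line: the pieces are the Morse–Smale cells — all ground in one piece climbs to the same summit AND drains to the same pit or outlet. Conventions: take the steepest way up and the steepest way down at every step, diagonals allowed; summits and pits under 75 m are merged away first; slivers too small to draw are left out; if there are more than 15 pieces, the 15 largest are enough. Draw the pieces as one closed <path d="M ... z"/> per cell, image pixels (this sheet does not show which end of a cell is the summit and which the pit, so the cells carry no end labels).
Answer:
<path d="M249 16l-52 1-115 101-66 62 1 284 203-1 1-29 5-29 20-80 12-74 3-10 12-23 27-36 62-67-62-58z"/><path d="M363 115l-21 21-42 46-27 36-12 23-3 10-12 74-22 93-4 29 1 17 243-1 0-234-44-55z"/><path d="M199 16l-182 0-1 163 66-61z"/><path d="M463 16l-4 2-97 97 58 59 43 54z"/><path d="M461 16l-212 1 43 33 71 64z"/>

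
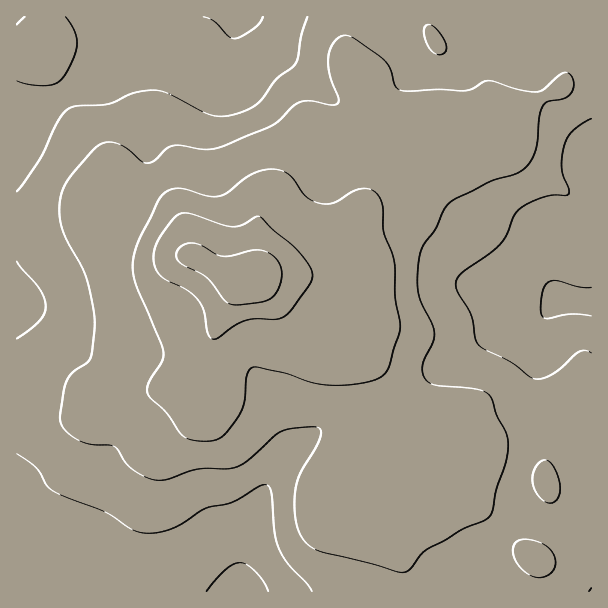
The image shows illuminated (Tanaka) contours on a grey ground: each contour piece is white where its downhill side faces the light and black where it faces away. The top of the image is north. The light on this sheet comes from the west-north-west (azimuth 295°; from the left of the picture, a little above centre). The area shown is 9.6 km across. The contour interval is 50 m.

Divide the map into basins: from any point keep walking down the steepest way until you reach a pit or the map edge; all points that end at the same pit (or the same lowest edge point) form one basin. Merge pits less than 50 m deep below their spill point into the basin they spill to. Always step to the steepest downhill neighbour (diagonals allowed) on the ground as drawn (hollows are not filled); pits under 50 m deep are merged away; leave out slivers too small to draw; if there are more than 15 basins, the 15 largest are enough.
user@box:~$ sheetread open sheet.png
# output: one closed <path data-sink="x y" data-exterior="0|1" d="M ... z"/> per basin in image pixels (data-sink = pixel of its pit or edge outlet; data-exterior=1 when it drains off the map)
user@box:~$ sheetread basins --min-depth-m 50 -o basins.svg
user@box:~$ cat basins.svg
<path data-sink="591 302" data-exterior="1" d="M591 16l-162 0-1 13 17 31 0 56 7 22 8 12-44 1-15 3-9 4-14 16-6 12-8 26-30 51-14 9-38 3 35 1 16 2 14 6 8 10 3 18-10 33-6 12 8 3 8 8 4 12 2 73 3 8 11 6-33-3-6 4-13 15-1 18 3 12 8 11 38 8 18 16 14 27 1 17 185-1z"/><path data-sink="237 17" data-exterior="1" d="M342 16l-326 1 1 404 37 0 20-3 24-12 18-3 36-12 19 0 26 6 9-1 2-3 3-18 0-24 3-18 18-37 11-12 18-8 51-2 14-4 8-7 30-51 3-15 13-38 0-21-4-18-14-42-10-13-4-11z"/><path data-sink="239 591" data-exterior="1" d="M281 274l-24 3-14 7-11 12-18 37-3 18 0 24-3 18-2 3-9 1-26-6-19 0-36 12-18 3-24 12-20 3-38 1 1 170 389-1 0-16-14-27-18-16-38-8-8-11-3-12 1-18 13-15 6-4 28 1-6-4-3-8-2-73-4-12-8-8-8-3 6-12 10-33-3-18-8-10-14-6-16-2z"/>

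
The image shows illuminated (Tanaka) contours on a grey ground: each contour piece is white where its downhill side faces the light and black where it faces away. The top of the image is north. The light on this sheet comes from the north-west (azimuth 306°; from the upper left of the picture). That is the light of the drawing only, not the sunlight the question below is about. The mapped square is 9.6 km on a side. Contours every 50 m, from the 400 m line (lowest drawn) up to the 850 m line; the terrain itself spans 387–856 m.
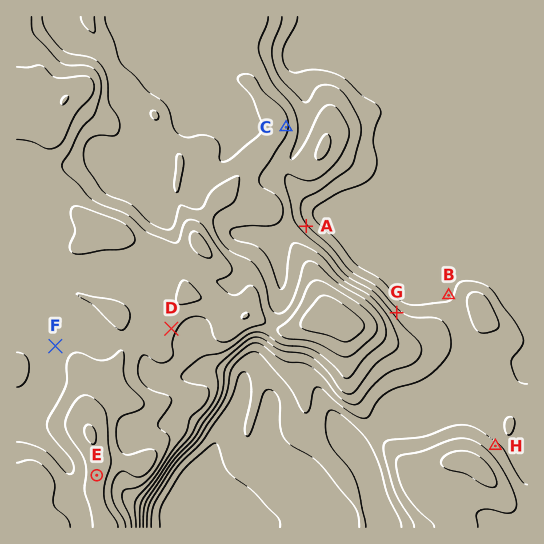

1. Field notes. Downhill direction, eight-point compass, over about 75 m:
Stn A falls NE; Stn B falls NW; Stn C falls E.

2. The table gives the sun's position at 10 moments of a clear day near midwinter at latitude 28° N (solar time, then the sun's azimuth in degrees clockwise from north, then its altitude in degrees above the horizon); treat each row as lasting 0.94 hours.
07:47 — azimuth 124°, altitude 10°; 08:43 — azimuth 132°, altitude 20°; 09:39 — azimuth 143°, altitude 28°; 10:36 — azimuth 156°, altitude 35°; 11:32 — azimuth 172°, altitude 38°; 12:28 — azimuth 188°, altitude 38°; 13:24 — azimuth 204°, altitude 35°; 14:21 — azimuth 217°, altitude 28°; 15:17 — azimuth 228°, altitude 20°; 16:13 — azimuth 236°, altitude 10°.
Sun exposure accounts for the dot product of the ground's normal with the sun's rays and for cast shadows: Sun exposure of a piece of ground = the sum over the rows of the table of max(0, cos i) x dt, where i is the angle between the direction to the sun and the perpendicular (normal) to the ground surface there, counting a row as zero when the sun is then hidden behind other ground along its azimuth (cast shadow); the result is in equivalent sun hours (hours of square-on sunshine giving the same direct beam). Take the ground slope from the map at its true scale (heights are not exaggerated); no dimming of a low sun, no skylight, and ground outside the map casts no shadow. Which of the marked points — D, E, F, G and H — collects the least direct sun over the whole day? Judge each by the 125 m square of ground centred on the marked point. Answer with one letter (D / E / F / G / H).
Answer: G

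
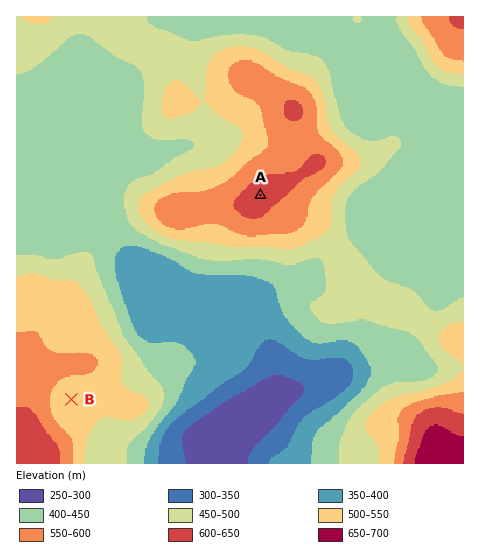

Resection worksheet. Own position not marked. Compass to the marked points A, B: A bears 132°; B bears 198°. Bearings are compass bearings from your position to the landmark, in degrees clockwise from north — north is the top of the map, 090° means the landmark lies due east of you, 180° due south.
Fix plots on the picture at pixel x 166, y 110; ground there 510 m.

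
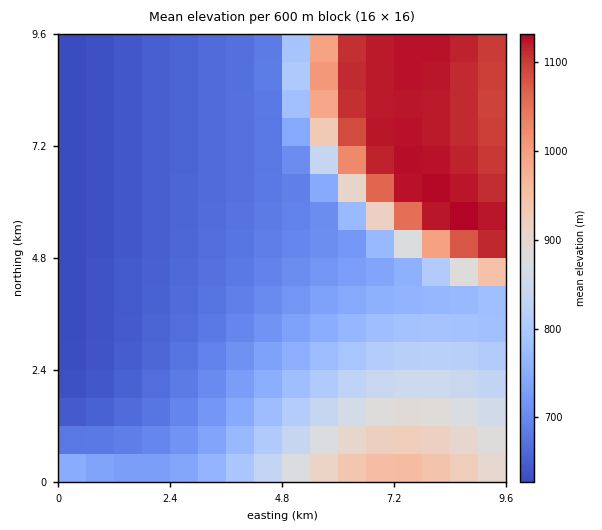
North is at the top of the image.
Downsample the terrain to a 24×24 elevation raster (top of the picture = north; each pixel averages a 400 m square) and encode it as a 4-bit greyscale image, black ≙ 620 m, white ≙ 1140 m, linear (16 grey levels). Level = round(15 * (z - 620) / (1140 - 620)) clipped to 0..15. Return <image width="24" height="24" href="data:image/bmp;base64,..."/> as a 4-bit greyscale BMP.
<image width="24" height="24" href="data:image/bmp;base64,Qk2WAQAAAAAAAHYAAAAoAAAAGAAAABgAAAABAAQAAAAAACABAAATCwAAEwsAABAAAAAAAAAAAAAAABEREQAiIiIAMzMzAERERABVVVUAZmZmAHd3dwCIiIgAmZmZAKqqqgC7u7sAzMzMAN3d3QDu7u4A////AERDM0RFZ3iZqqqZiDMiMzNFVneJmZmZiBIiIjM0VWd4iJmIhxERIiM0RVZ3eIiIdwEREiIzRFVmd3d3dgARESIjNEVWZmdmZgARESIjM0RVVmZmZQARERIiMzRFVVVVVQARERIiIzNERVVVVQAREREiIzM0RERERAABEREiIjMzRERFZwABEREiIiMzM0VoqwABERESIiIzNGis3gABERESIiIjR6zv/wABERESIiI0et7//gABERERIiJHre//7gABERERIiNp3v/+7gABERERIiSL7//u7gABERERIjat7v/u7gABERERIje+7v/u7gABERERIkjO7v/u7gABERERIkjO7v/u7gABERERIkjO7v/u7gABERERIkjO7v/+7g=="/>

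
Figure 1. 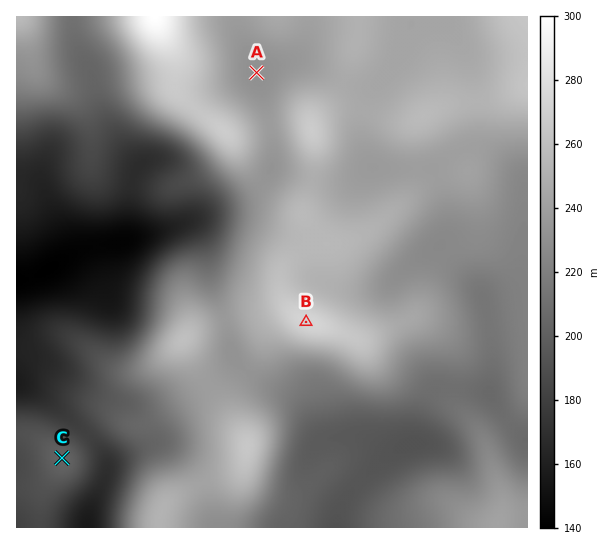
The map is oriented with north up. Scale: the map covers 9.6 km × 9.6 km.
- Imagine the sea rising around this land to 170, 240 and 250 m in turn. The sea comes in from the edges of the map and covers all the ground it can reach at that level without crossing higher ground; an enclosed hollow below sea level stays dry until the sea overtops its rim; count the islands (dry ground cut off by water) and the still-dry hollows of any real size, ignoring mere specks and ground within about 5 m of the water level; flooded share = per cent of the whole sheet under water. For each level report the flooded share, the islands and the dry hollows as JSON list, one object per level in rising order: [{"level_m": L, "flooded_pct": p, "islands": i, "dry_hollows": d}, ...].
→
[{"level_m": 170, "flooded_pct": 10, "islands": 0, "dry_hollows": 0}, {"level_m": 240, "flooded_pct": 67, "islands": 1, "dry_hollows": 0}, {"level_m": 250, "flooded_pct": 84, "islands": 4, "dry_hollows": 0}]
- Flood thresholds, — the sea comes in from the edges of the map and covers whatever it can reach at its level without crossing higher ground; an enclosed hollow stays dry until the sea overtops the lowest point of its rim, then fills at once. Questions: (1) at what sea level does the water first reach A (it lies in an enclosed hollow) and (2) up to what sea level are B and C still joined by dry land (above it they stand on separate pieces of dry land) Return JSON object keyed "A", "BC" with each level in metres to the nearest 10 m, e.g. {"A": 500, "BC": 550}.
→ {"A": 240, "BC": 180}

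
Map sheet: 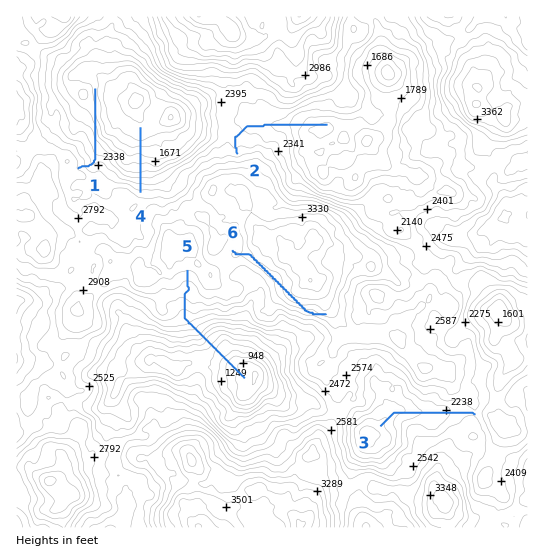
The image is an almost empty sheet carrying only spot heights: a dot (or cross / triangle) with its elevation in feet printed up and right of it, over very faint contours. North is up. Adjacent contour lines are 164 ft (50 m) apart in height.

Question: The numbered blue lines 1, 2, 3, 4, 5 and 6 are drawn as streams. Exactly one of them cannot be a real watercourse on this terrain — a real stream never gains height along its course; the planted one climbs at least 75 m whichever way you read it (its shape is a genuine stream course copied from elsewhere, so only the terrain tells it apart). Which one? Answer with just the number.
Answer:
6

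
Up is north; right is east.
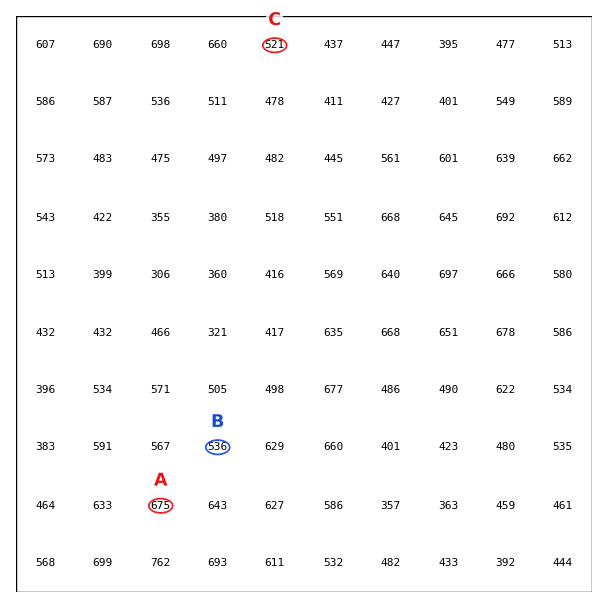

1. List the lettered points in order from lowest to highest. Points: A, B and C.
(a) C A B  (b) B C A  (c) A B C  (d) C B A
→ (d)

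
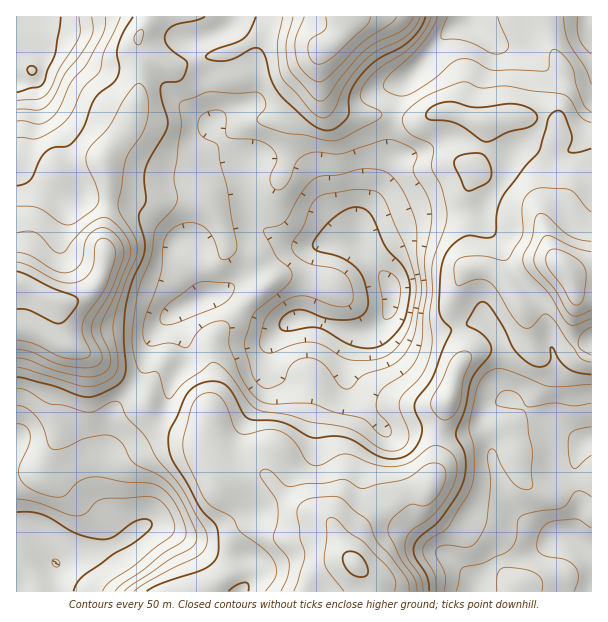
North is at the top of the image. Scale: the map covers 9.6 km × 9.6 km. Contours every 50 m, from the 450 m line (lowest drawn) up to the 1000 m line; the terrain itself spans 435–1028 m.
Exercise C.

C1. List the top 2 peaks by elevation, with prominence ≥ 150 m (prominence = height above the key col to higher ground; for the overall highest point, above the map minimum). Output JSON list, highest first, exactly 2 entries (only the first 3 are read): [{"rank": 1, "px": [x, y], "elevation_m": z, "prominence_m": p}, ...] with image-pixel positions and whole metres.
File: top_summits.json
[{"rank": 1, "px": [356, 564], "elevation_m": 1016, "prominence_m": 293}, {"rank": 2, "px": [564, 267], "elevation_m": 987, "prominence_m": 236}]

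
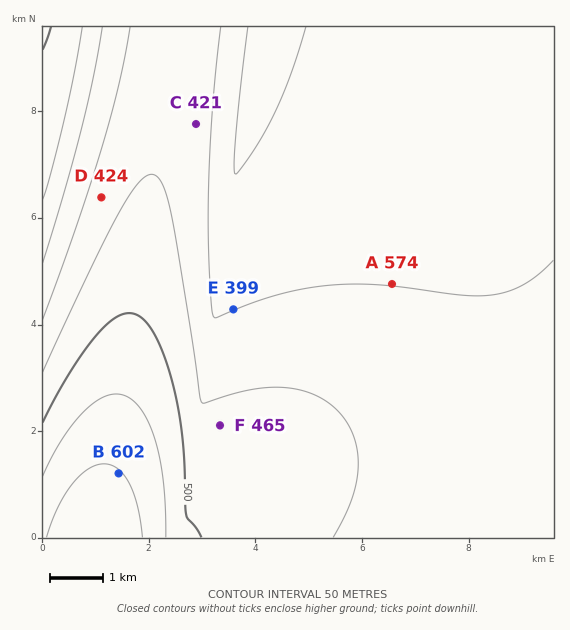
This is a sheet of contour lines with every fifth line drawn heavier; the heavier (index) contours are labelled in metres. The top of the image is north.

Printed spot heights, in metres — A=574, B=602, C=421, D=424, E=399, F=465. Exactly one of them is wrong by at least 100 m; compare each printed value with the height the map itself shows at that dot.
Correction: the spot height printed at A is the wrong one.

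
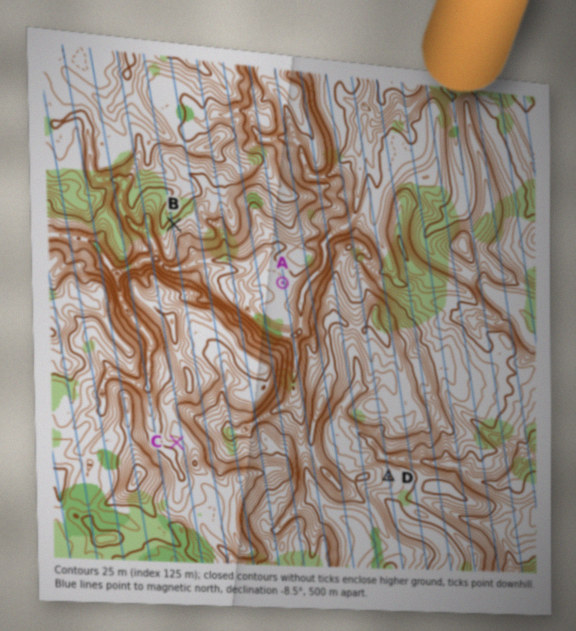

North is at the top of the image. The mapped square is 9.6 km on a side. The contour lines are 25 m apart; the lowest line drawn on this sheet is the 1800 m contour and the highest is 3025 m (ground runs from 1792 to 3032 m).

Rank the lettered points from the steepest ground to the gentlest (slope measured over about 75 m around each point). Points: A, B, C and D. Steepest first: B C D A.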